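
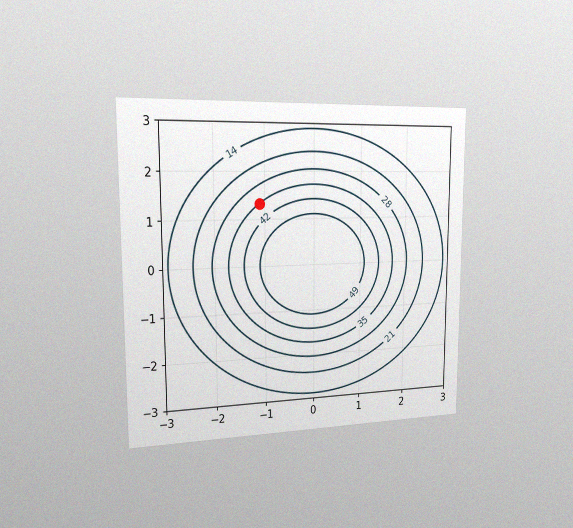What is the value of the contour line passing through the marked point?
35

The chart is viewed slightly from the left, with some photo noise. The marked point sits on the contour labelled 35.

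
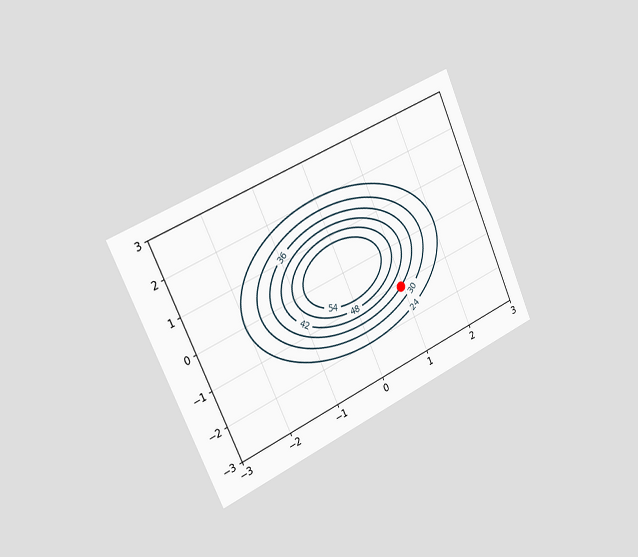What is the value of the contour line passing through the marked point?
The chart is tilted about 24° counter-clockwise and viewed slightly from the left. The marked point sits on the contour labelled 36.

36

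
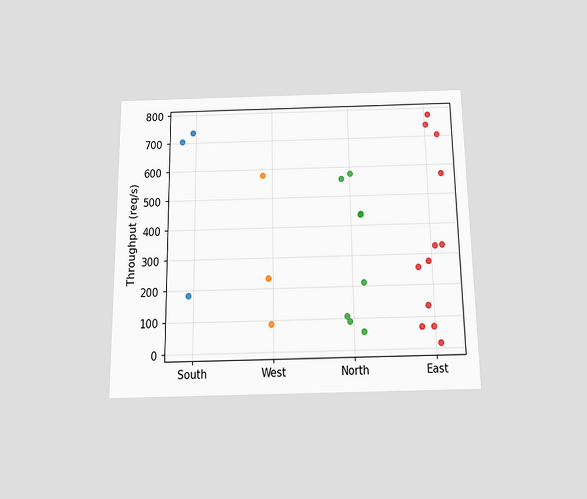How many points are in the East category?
12

The chart is viewed slightly from below. Counting the markers in the East column gives 12.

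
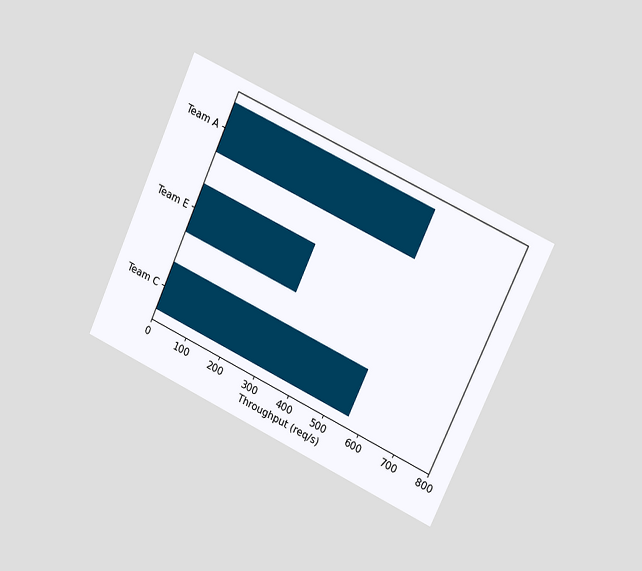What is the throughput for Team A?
560req/s

The chart is tilted about 25° clockwise and viewed slightly from the right. Reading along the chart's x-axis, the Team A bar reaches 560req/s.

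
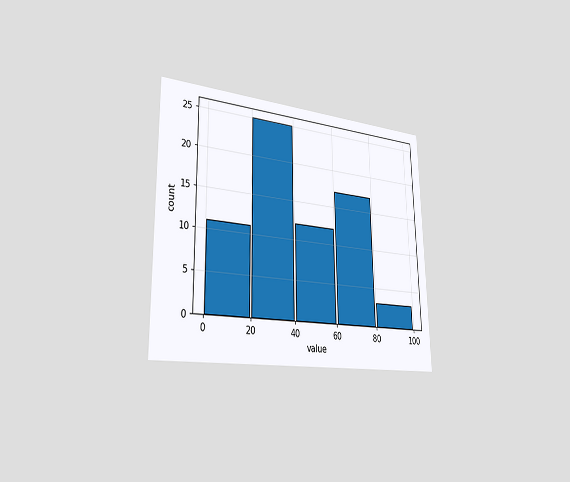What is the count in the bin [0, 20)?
11

The chart is viewed slightly from the left. The [0, 20) bin has height 11.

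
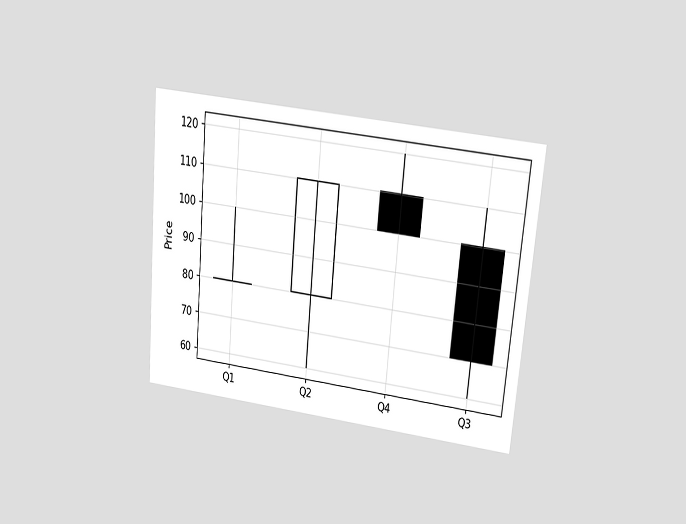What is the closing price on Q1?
80

The chart is tilted about 5° clockwise and viewed slightly from above. The Q1 candle closes at 80.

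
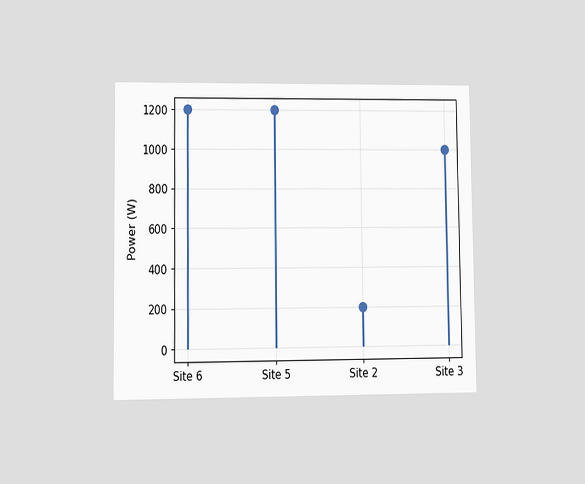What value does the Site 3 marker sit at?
The chart is viewed at a slight angle. The Site 3 marker sits at 1000W.

1000W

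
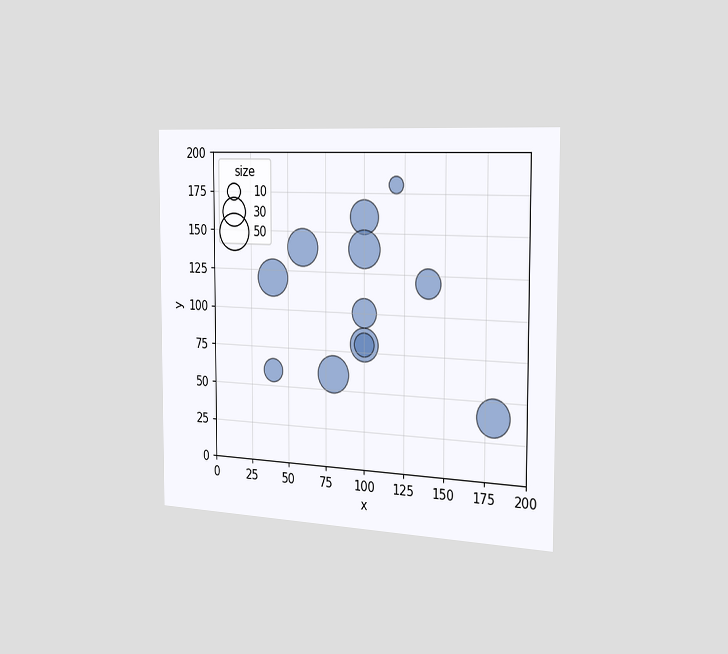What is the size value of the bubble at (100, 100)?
30

The chart is viewed slightly from the right. Matching the bubble at (100, 100) against the size legend gives 30.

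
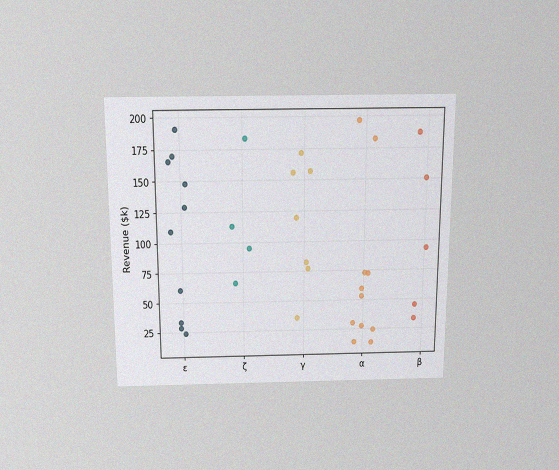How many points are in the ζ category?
4

The chart is viewed slightly from above, with some photo noise. Counting the markers in the ζ column gives 4.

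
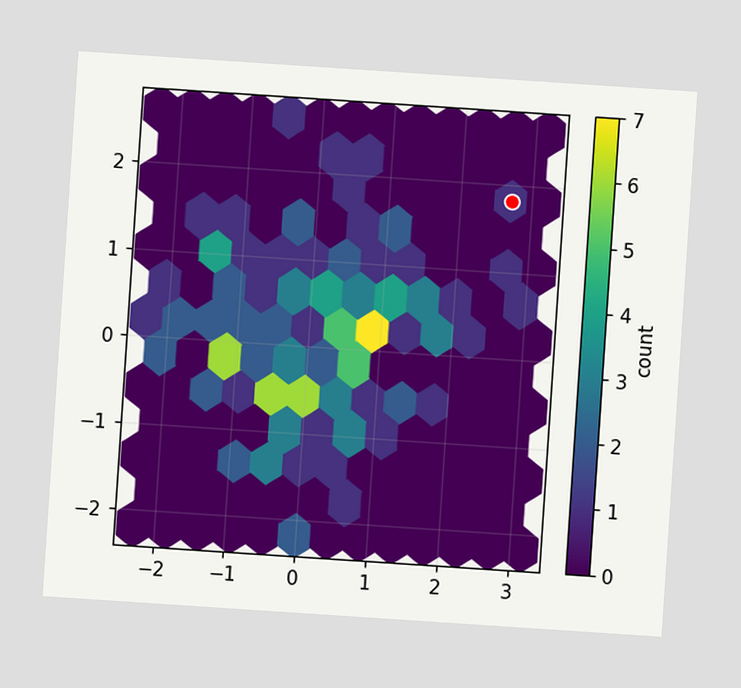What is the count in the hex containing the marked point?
1

The chart is tilted about 4° clockwise. The marked hex reads 1 on the colorbar.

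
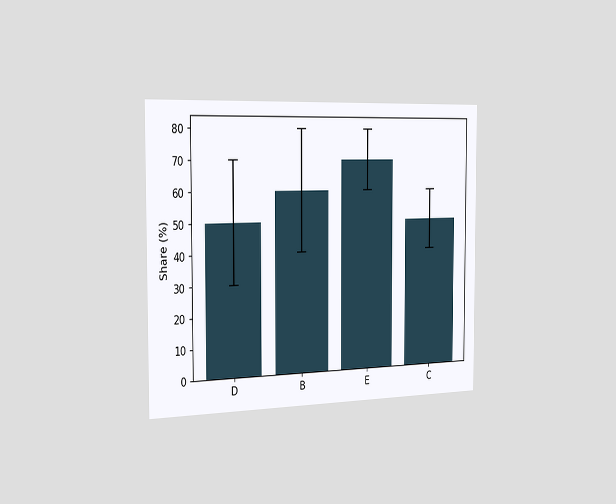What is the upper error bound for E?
80%

The chart is viewed slightly from the left. The E bar's upper whisker reaches 80%.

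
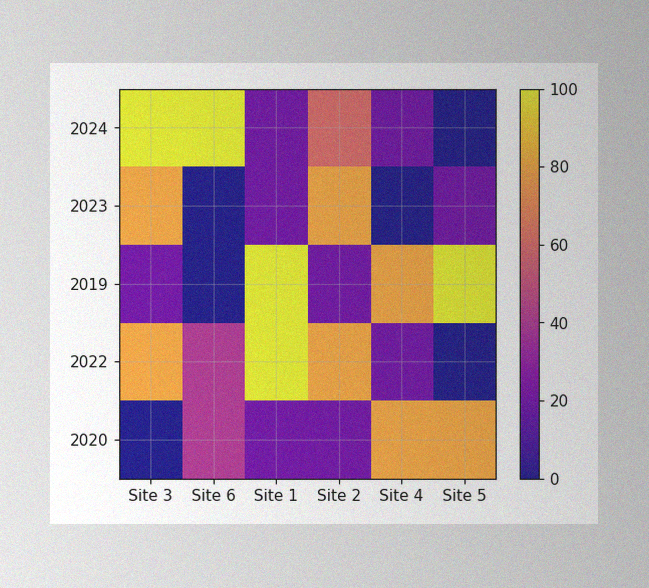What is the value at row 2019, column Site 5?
The image has some photo noise and uneven lighting. Matching cell (2019, Site 5) against the colorbar gives 100.

100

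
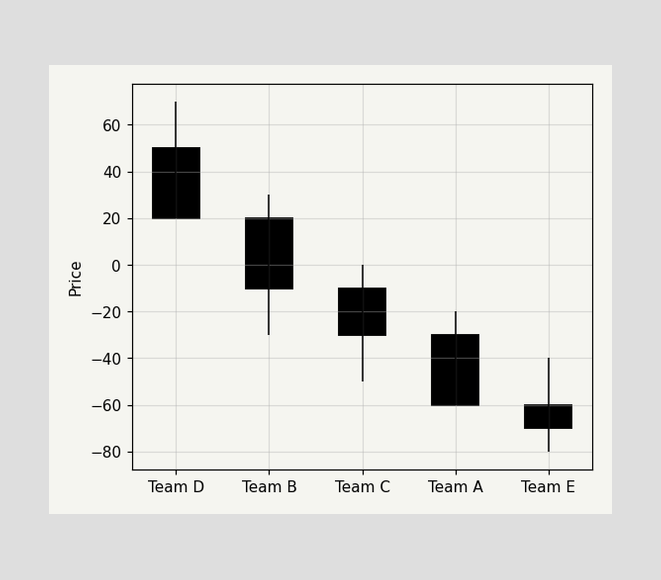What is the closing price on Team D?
20

The Team D candle closes at 20.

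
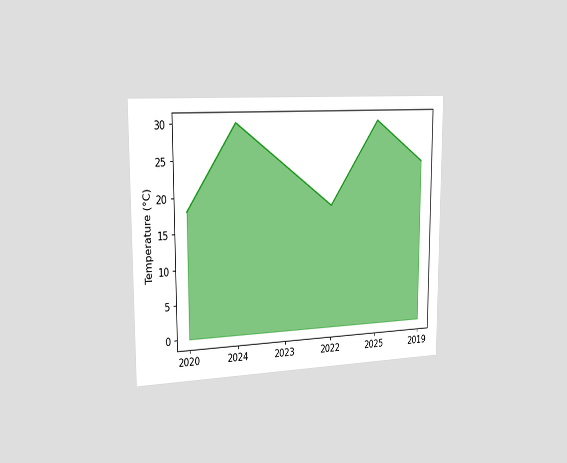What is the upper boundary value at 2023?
The chart is viewed slightly from the left. At 2023 the upper boundary is at 24°C.

24°C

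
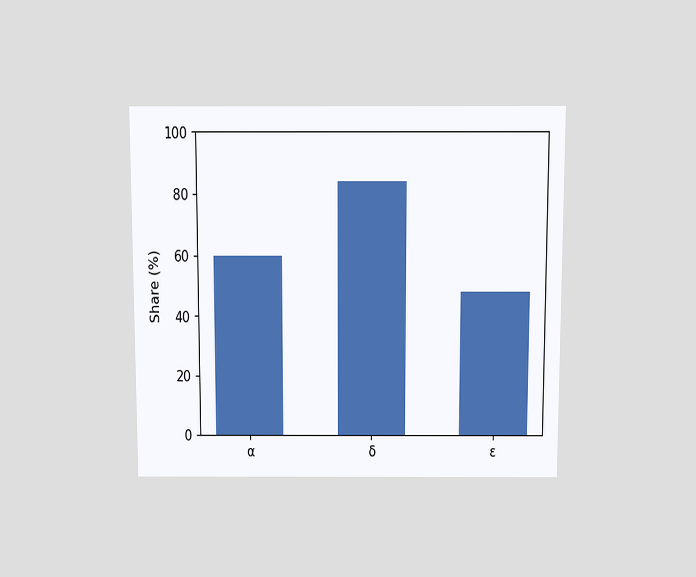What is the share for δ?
84%

The chart is viewed slightly from above. Reading along the chart's y-axis, the δ bar reaches 84%.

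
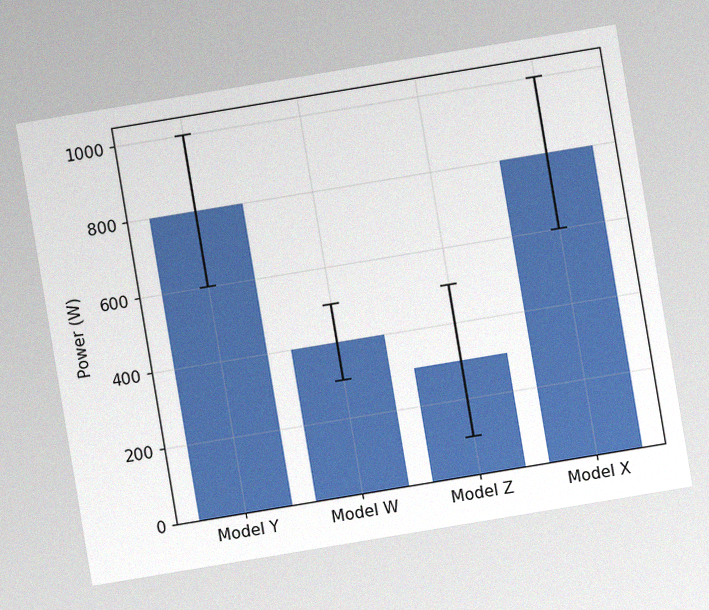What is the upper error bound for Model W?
500W

The chart is tilted about 9° counter-clockwise, with some photo noise. The Model W bar's upper whisker reaches 500W.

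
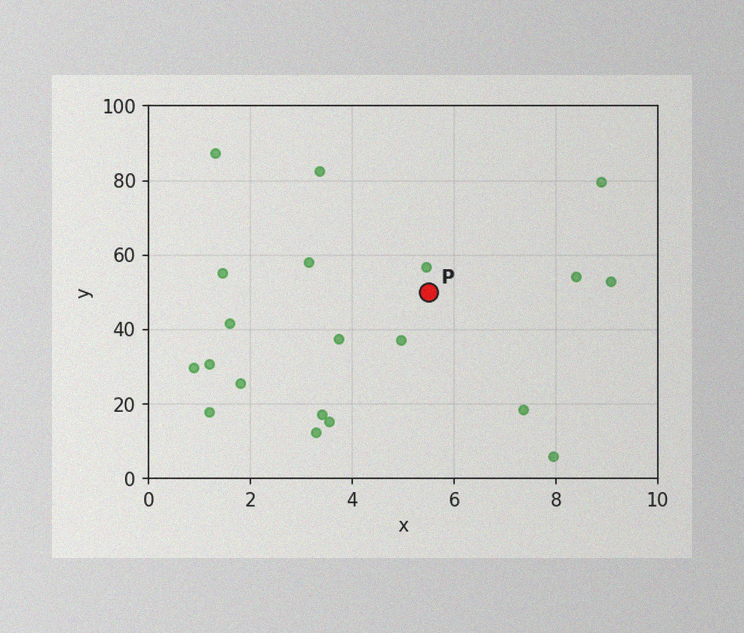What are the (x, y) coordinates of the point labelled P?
(5.5, 50)

The image has some photo noise and uneven lighting. Following the gridlines from P to each axis, P sits at (5.5, 50).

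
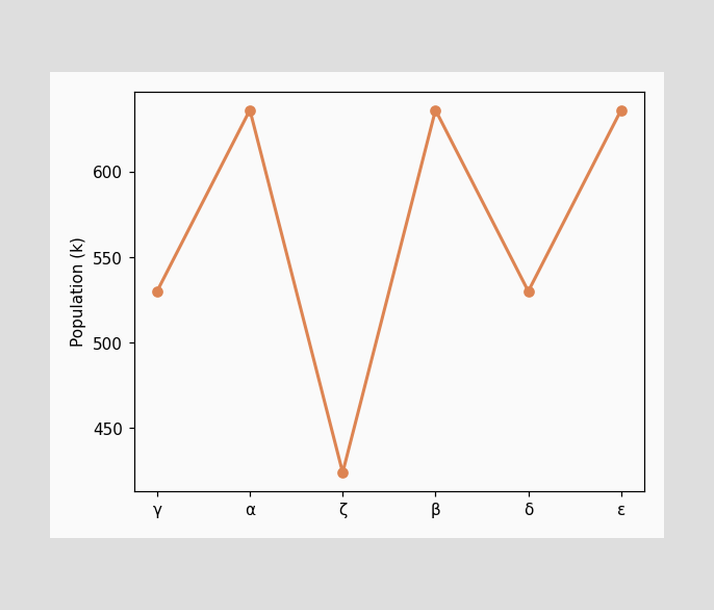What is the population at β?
At β, the line is at 636k.

636k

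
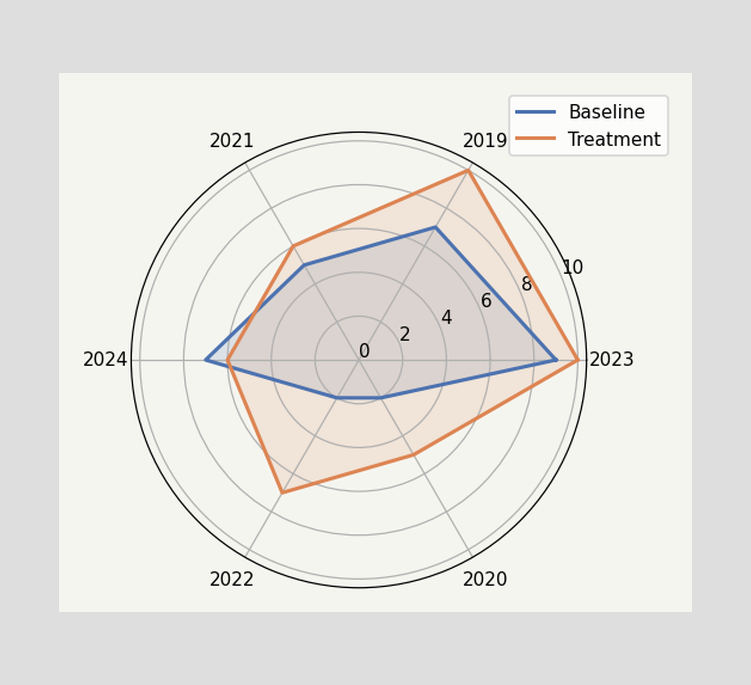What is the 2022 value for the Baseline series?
2

On the 2022 axis, Baseline reaches 2.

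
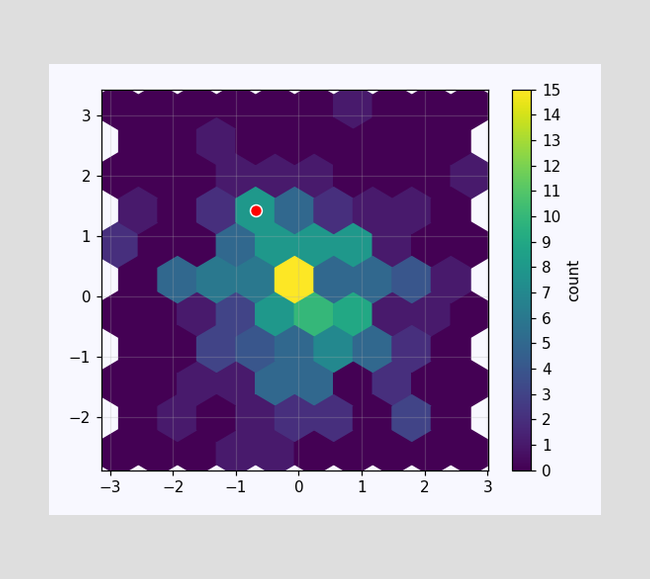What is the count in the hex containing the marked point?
8

The marked hex reads 8 on the colorbar.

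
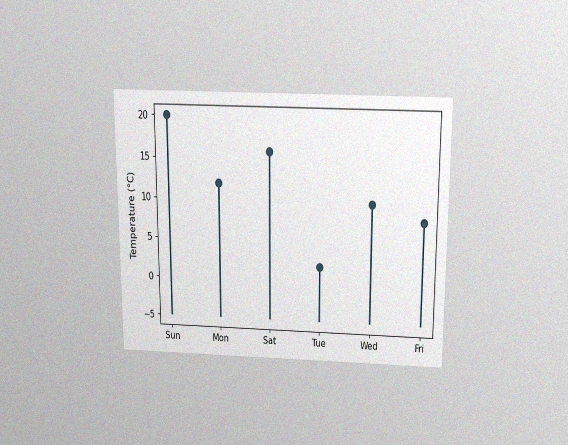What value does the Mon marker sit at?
12°C

The chart is viewed slightly from above, with some photo noise. The Mon marker sits at 12°C.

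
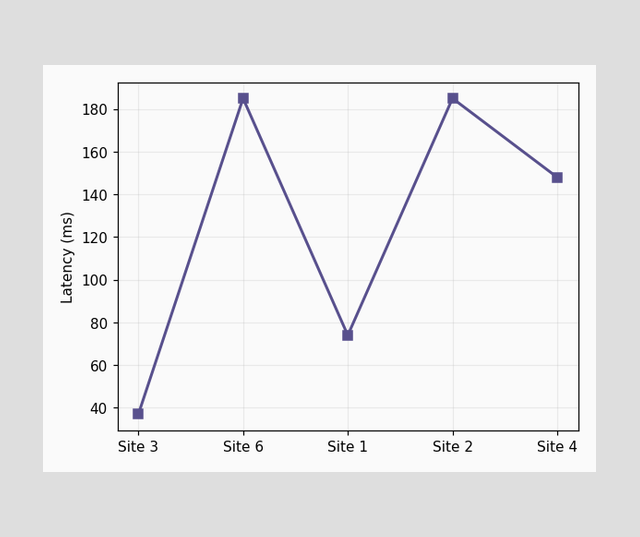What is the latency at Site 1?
At Site 1, the line is at 74ms.

74ms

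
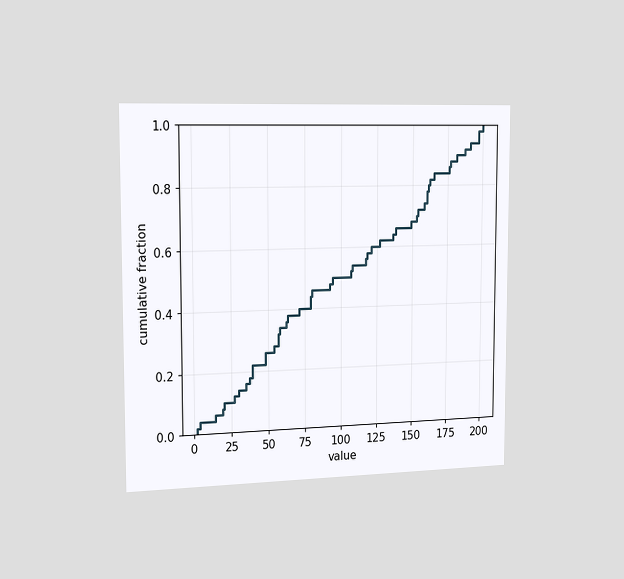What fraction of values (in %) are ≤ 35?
The chart is viewed slightly from the left. At x=35 the ECDF step is at 16%.

16%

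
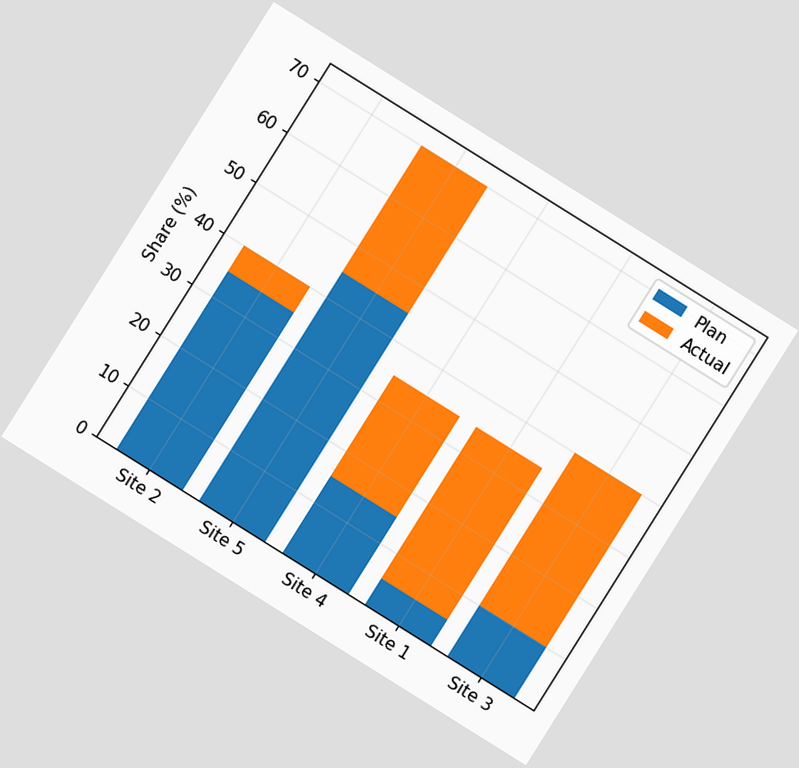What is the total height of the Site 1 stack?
35%

The chart is tilted about 32° clockwise. The Site 1 stack's top reaches 35% on the y-axis.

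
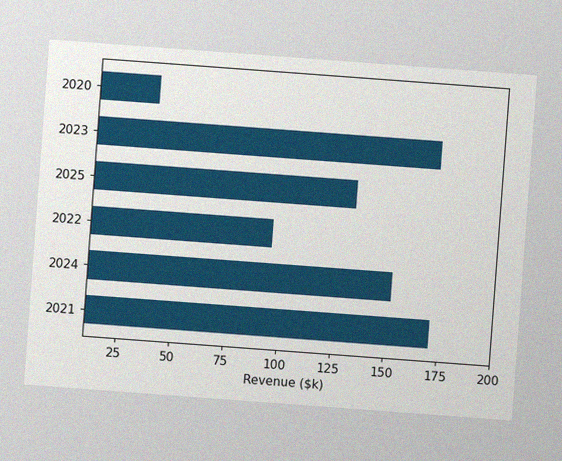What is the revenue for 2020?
$38k

The chart is tilted about 4° clockwise, with some photo noise. Reading along the chart's x-axis, the 2020 bar reaches $38k.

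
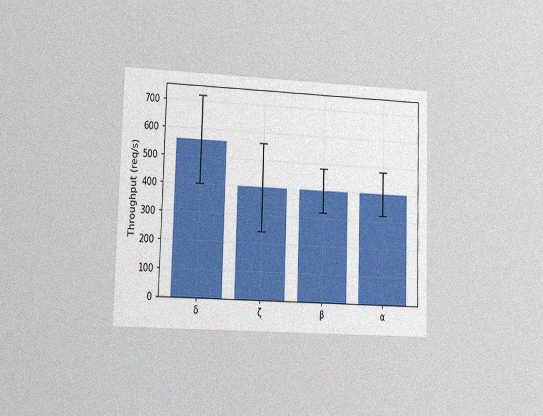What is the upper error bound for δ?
The chart is viewed at a slight angle, with some photo noise. The δ bar's upper whisker reaches 720req/s.

720req/s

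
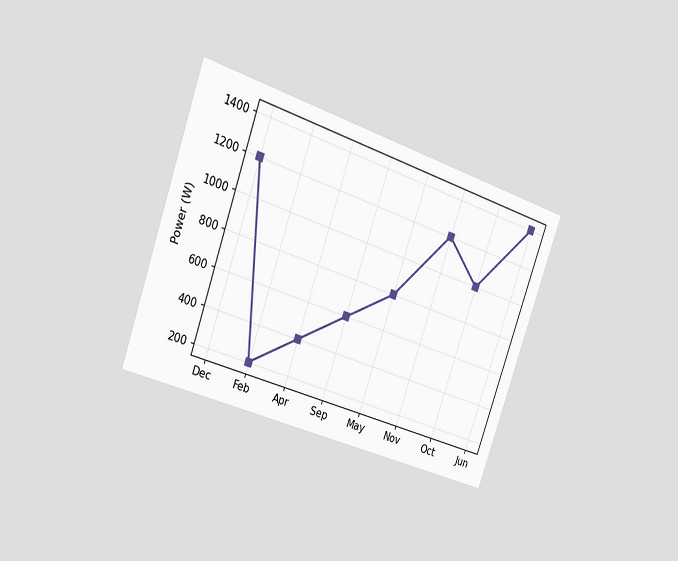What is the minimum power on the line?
200W

The chart is tilted about 19° clockwise and viewed slightly from the left. The lowest point is at Feb, and reading across to the y-axis gives 200W.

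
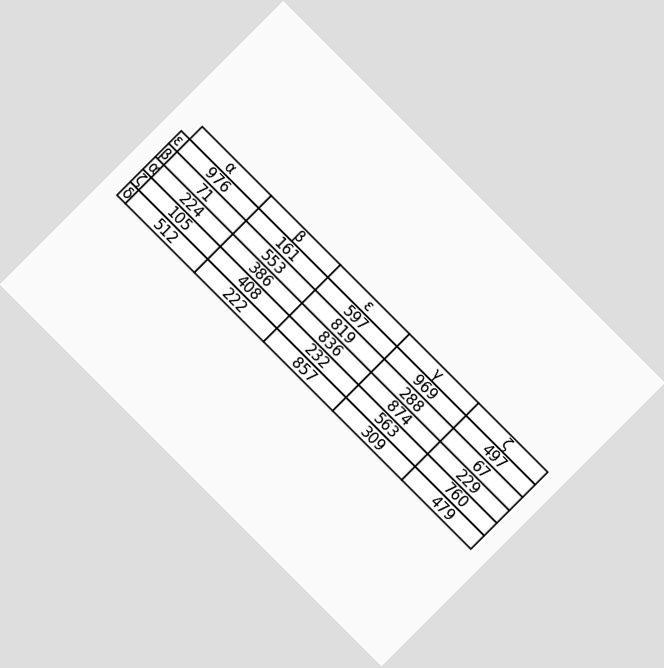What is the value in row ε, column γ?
969

The chart is tilted about 45° clockwise. The (ε, γ) cell reads 969.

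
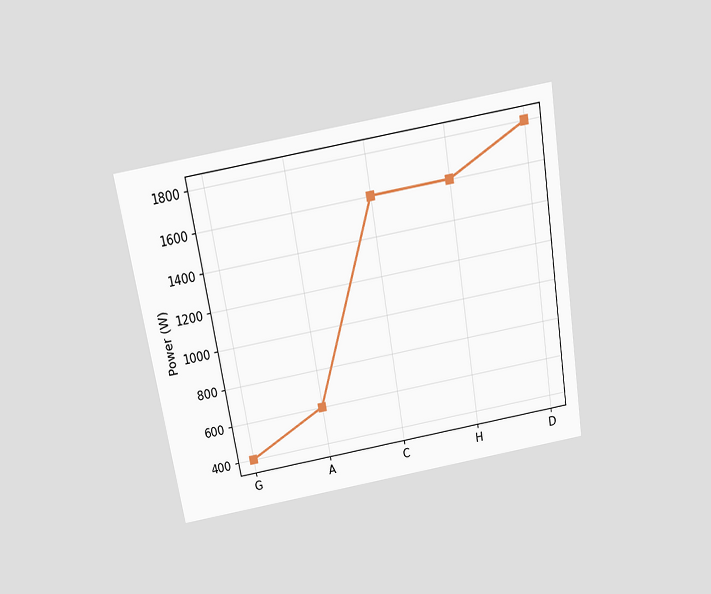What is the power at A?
The chart is tilted about 9° counter-clockwise and viewed slightly from above. At A, the line is at 600W.

600W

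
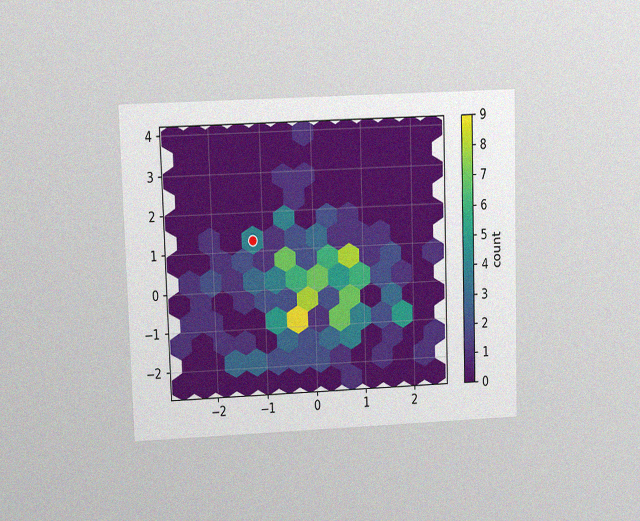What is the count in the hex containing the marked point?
4

The chart is viewed at a slight angle, with some photo noise. The marked hex reads 4 on the colorbar.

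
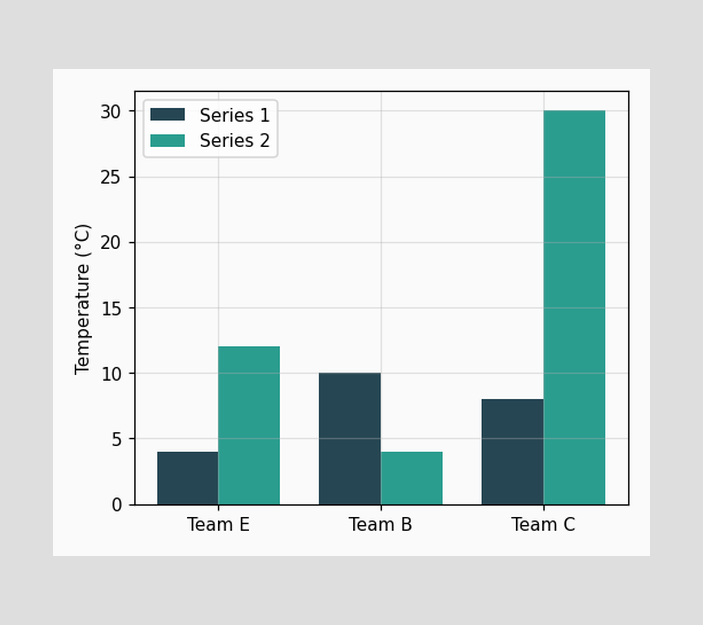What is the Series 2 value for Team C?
30°C

The Series 2 bar at Team C reaches 30°C on the y-axis.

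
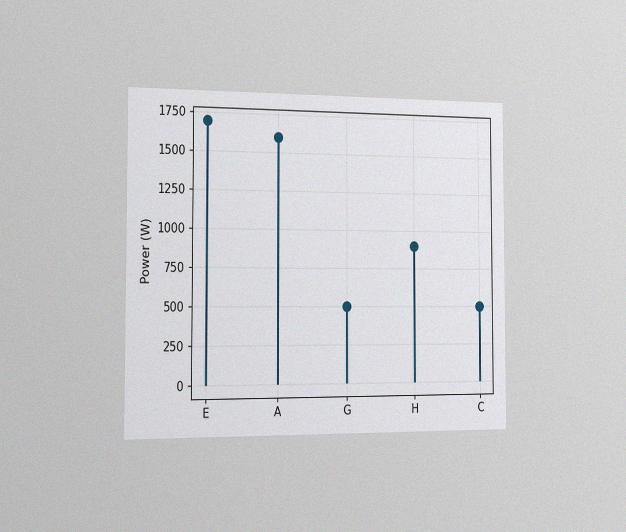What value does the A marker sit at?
1600W

The chart is viewed slightly from the left, with some photo noise. The A marker sits at 1600W.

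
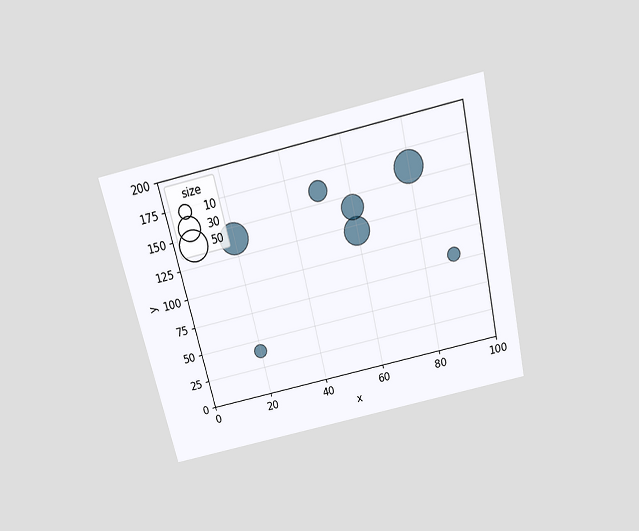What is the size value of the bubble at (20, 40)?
The chart is tilted about 13° counter-clockwise and viewed slightly from above. Matching the bubble at (20, 40) against the size legend gives 10.

10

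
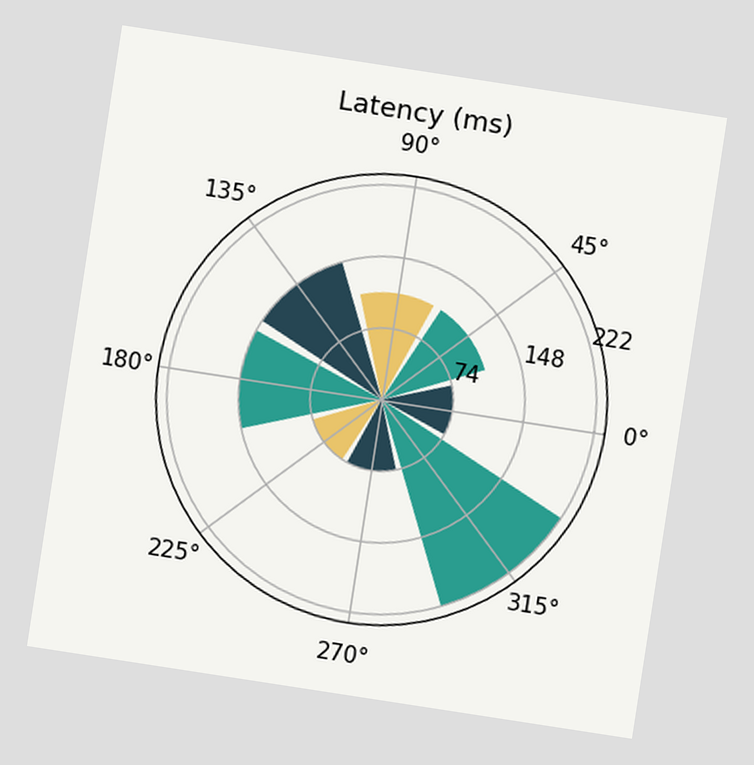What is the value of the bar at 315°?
The chart is tilted about 9° clockwise. The bar at 315° reaches 222ms on the radial axis.

222ms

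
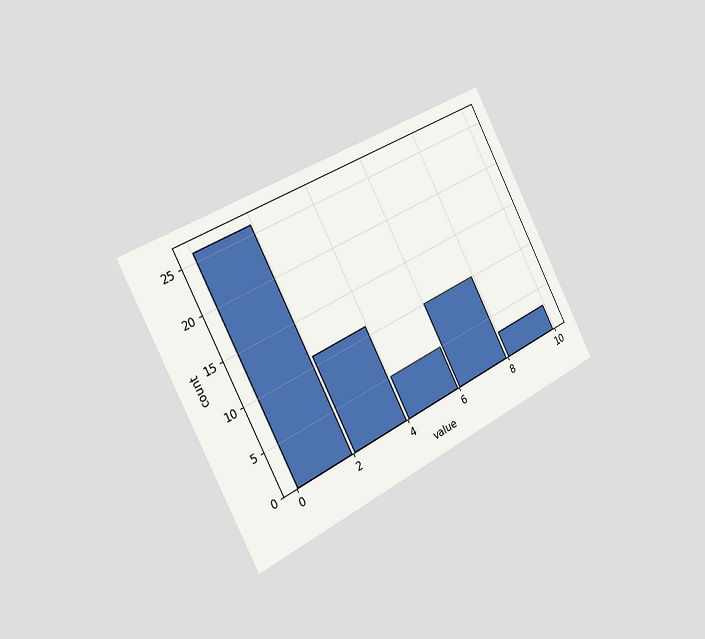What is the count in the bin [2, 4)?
11

The chart is tilted about 27° counter-clockwise and viewed slightly from the left. The [2, 4) bin has height 11.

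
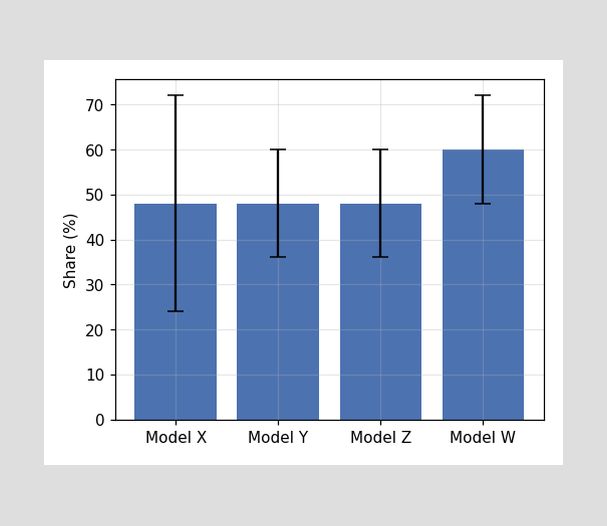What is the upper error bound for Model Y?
The Model Y bar's upper whisker reaches 60%.

60%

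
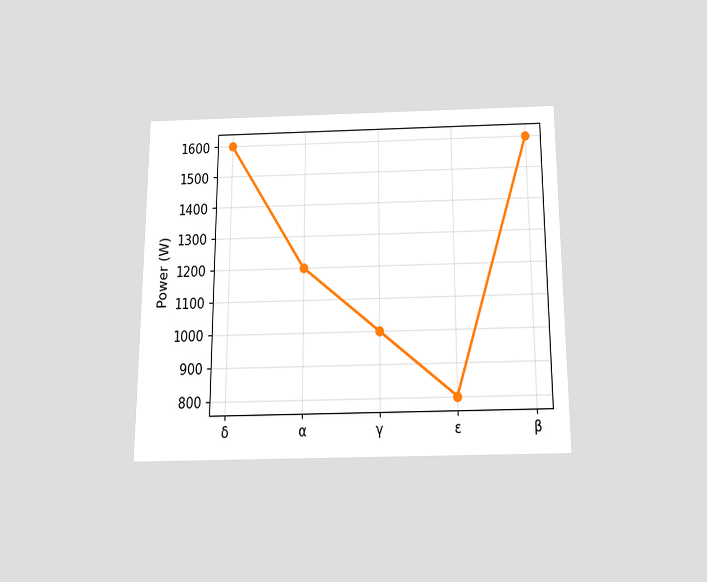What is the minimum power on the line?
The chart is viewed slightly from below. The lowest point is at ε, and reading across to the y-axis gives 800W.

800W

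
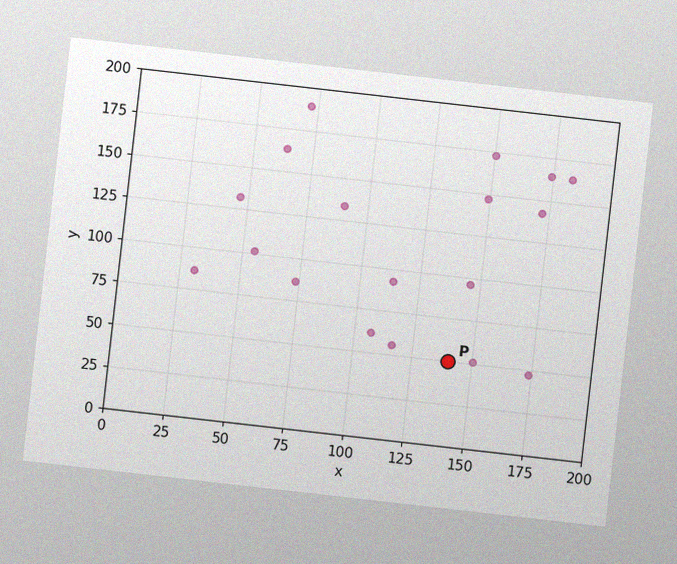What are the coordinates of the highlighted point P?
The chart is tilted about 6° clockwise, with some photo noise. Following the gridlines from P to each axis, P sits at (140, 50).

(140, 50)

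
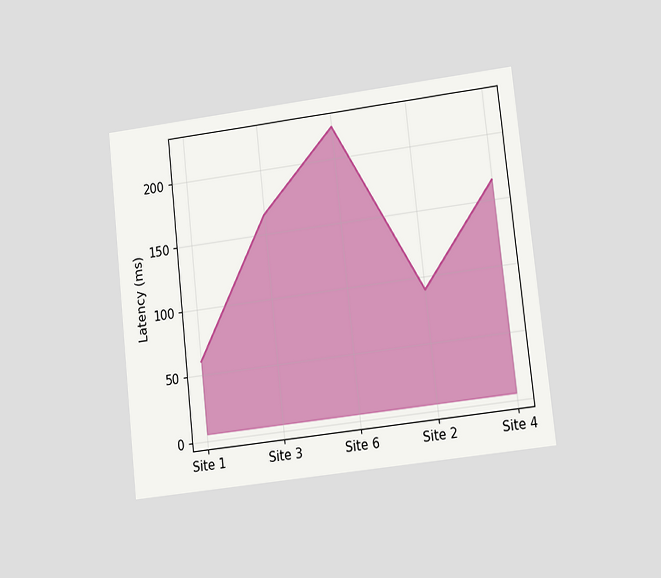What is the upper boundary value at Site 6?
225ms

The chart is tilted about 6° counter-clockwise and viewed at a slight angle. At Site 6 the upper boundary is at 225ms.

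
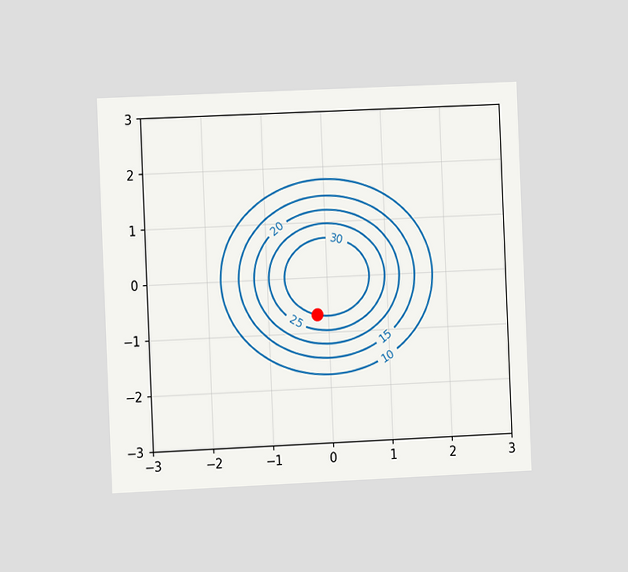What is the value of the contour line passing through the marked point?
30

The chart is tilted about 2° counter-clockwise and viewed at a slight angle. The marked point sits on the contour labelled 30.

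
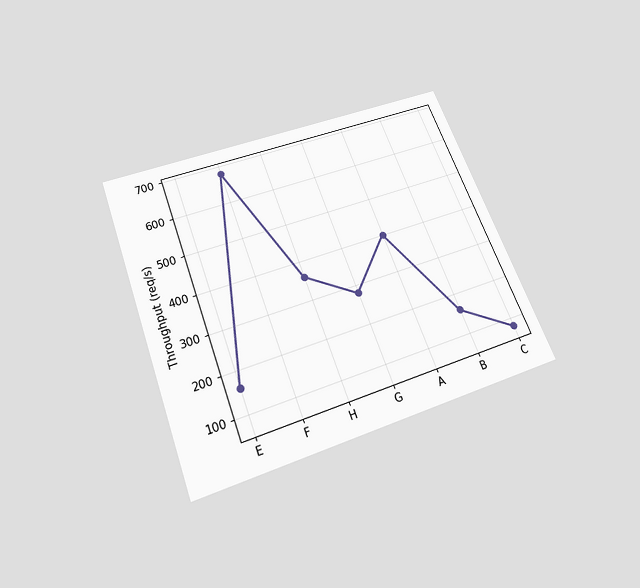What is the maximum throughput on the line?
The chart is tilted about 21° counter-clockwise and viewed slightly from below. The highest point is at F, and reading across to the y-axis gives 680req/s.

680req/s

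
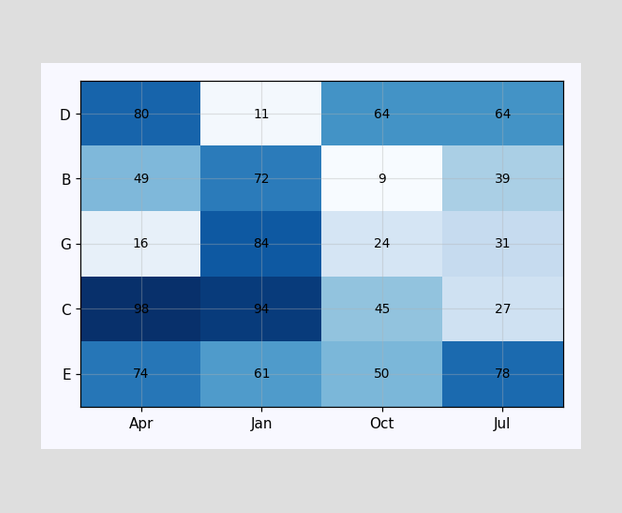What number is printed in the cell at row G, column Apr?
16

The (G, Apr) cell reads 16.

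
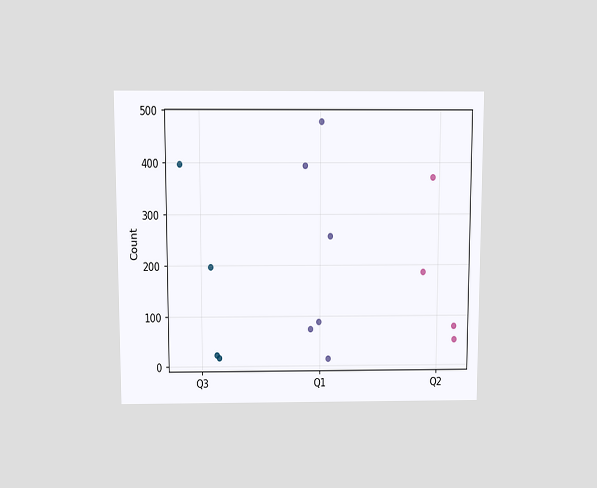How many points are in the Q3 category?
4

The chart is viewed slightly from above. Counting the markers in the Q3 column gives 4.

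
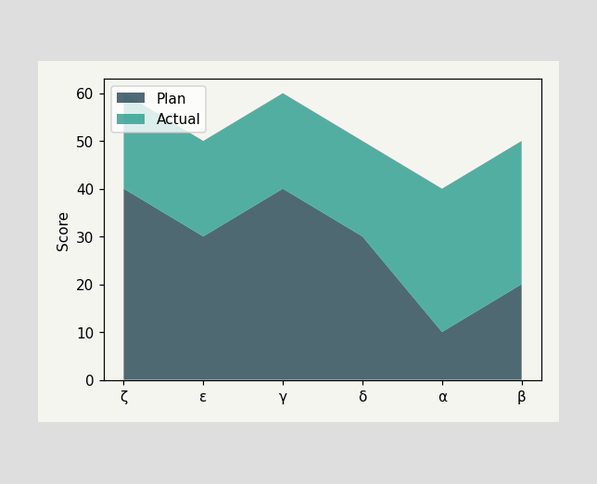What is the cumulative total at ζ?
The stacked total at ζ reaches 60.

60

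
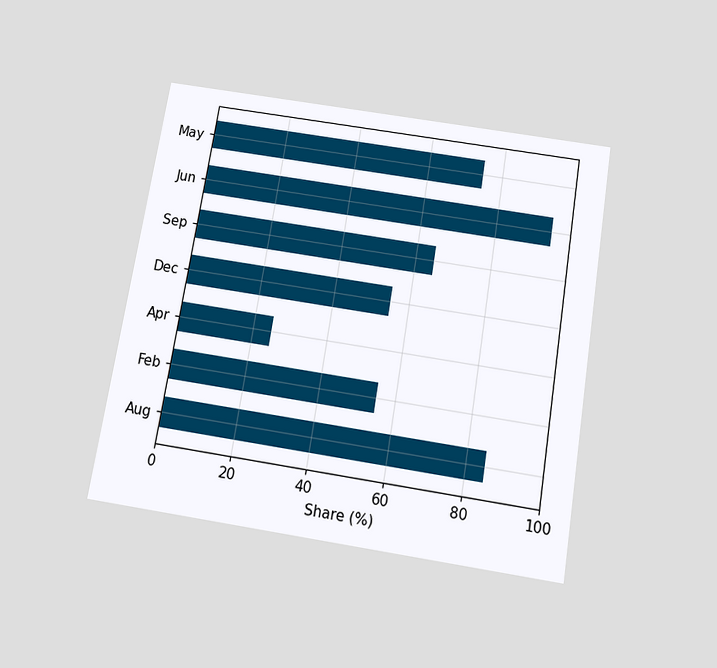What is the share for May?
The chart is tilted about 9° clockwise and viewed slightly from below. Reading along the chart's x-axis, the May bar reaches 75%.

75%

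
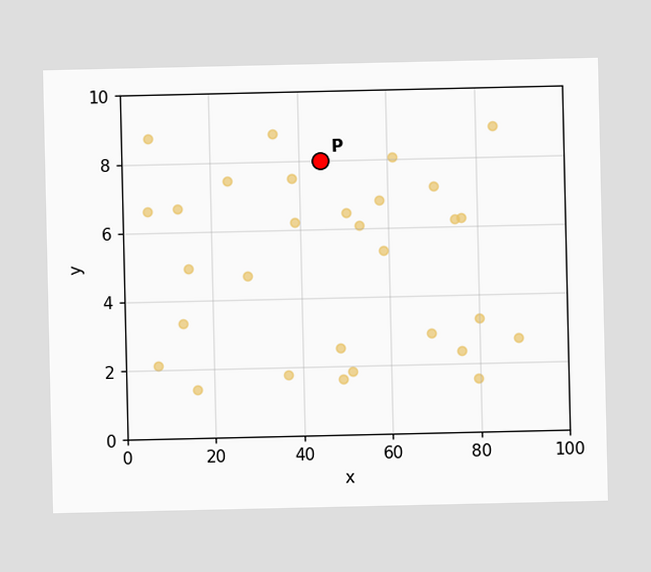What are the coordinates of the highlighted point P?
(45, 8)

Following the gridlines from P to each axis, P sits at (45, 8).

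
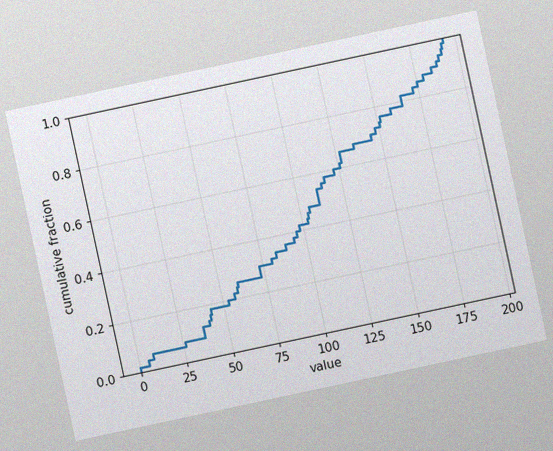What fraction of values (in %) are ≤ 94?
38%

The chart is tilted about 12° counter-clockwise, with some photo noise. At x=94 the ECDF step is at 38%.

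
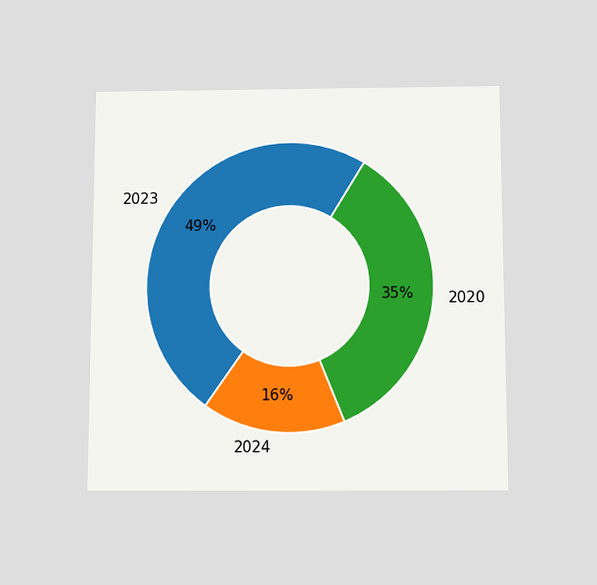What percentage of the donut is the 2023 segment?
The chart is viewed slightly from below. The 2023 segment takes up 49% of the ring.

49%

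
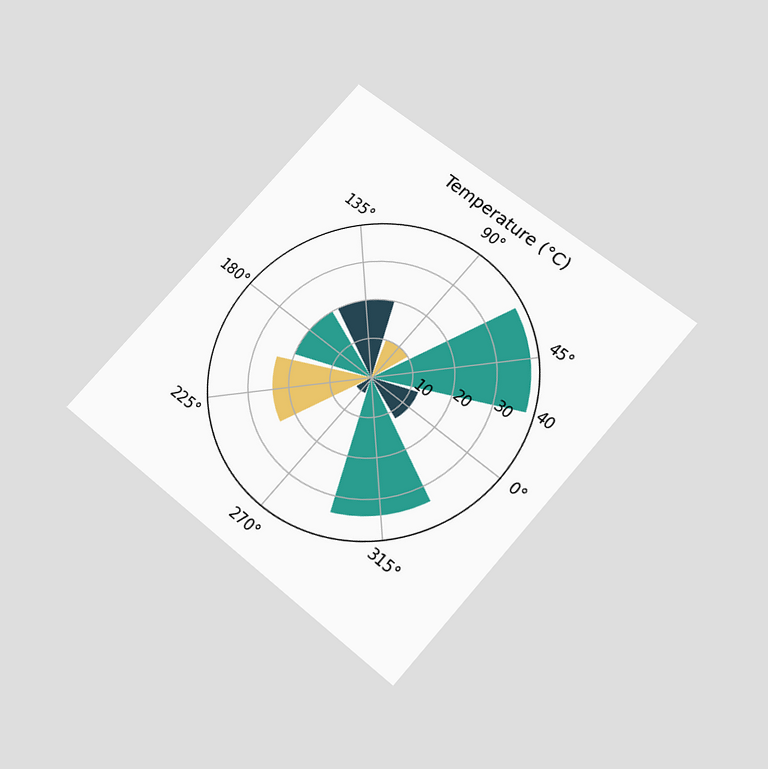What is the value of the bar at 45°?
The chart is tilted about 41° clockwise and viewed slightly from below. The bar at 45° reaches 38°C on the radial axis.

38°C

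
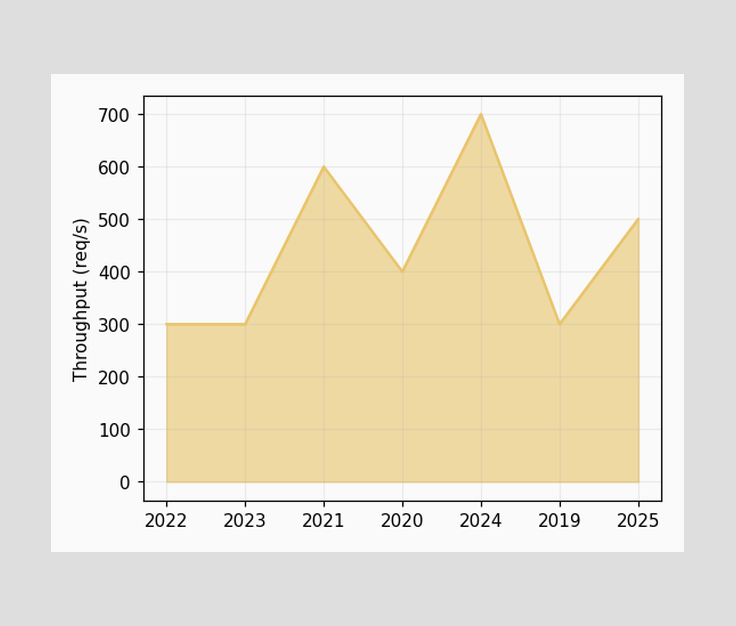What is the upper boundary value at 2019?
At 2019 the upper boundary is at 300req/s.

300req/s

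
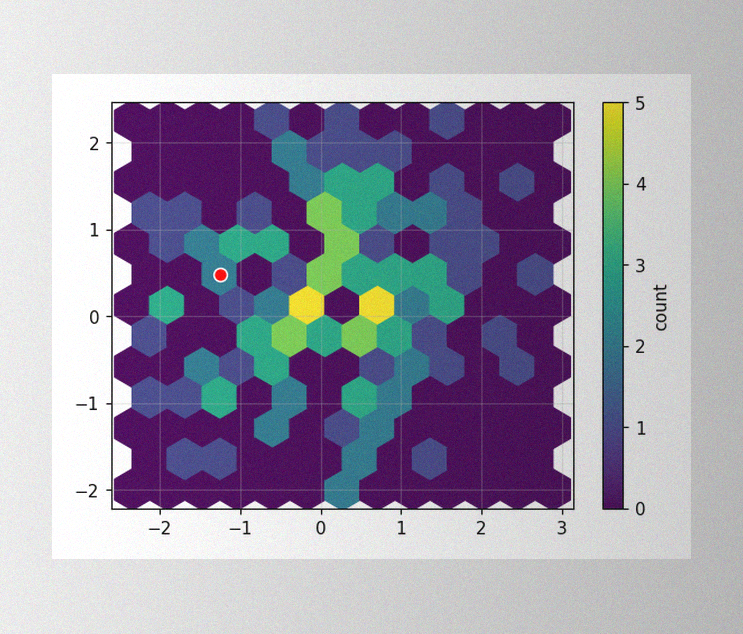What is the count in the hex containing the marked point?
2

The image has some photo noise and uneven lighting. The marked hex reads 2 on the colorbar.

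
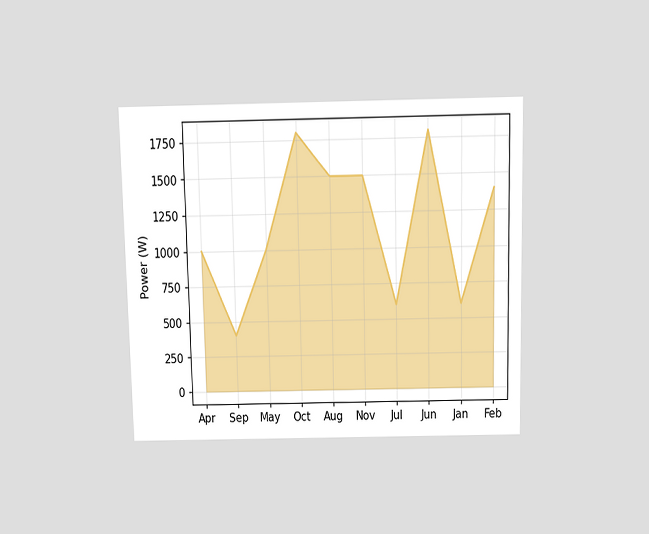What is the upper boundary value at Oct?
1800W

The chart is viewed slightly from above. At Oct the upper boundary is at 1800W.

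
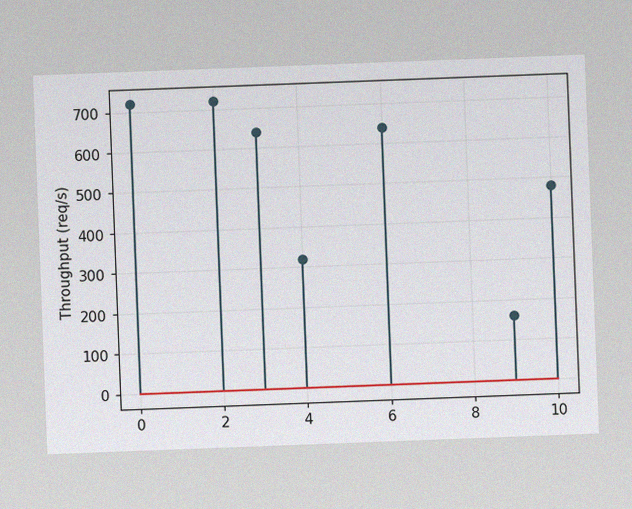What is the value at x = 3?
640req/s

The chart is tilted about 2° counter-clockwise, with some photo noise. The stem at x=3 reaches 640req/s.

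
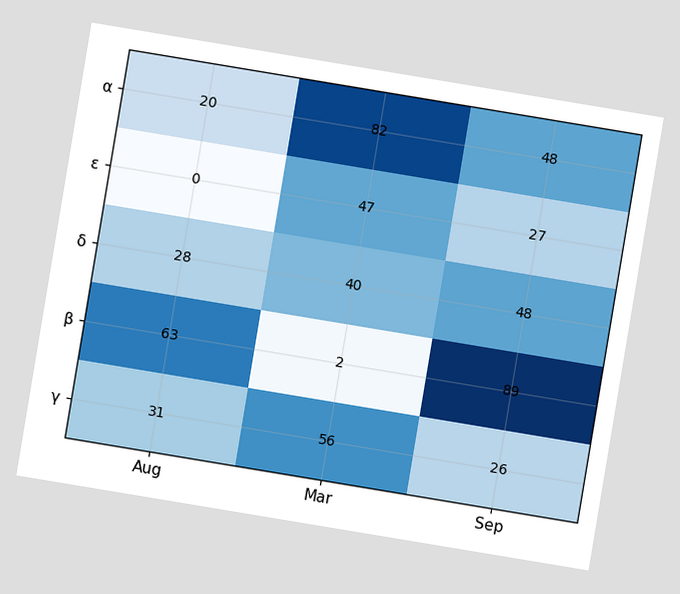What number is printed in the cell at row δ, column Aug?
28

The chart is tilted about 9° clockwise. The (δ, Aug) cell reads 28.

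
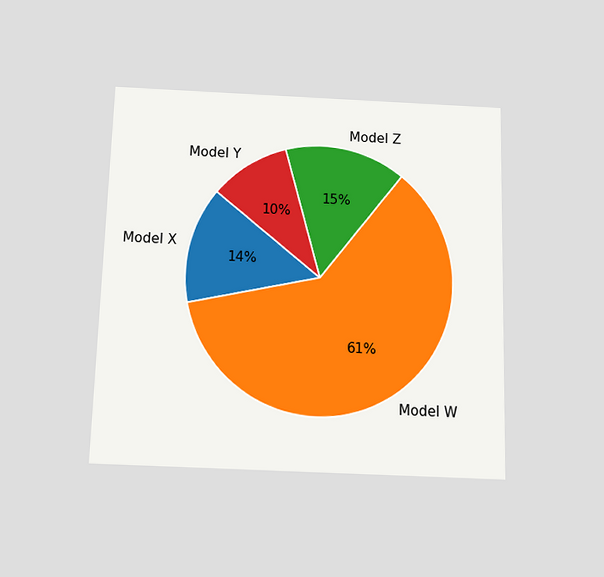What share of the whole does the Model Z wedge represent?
The chart is viewed slightly from below. The Model Z slice takes up 15% of the pie.

15%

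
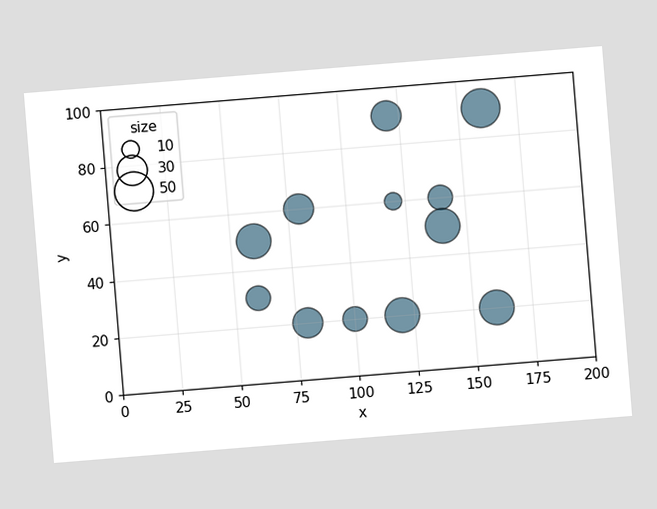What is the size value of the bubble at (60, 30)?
20

The chart is tilted about 5° counter-clockwise. Matching the bubble at (60, 30) against the size legend gives 20.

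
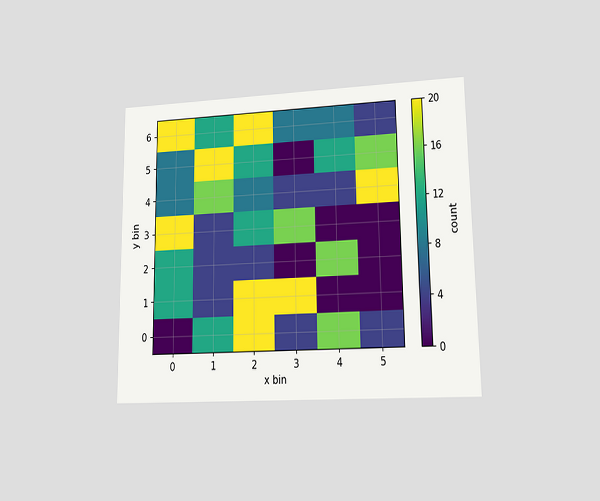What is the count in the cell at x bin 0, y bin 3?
20

The chart is viewed at a slight angle. Matching the cell (0, 3) against the colorbar gives 20.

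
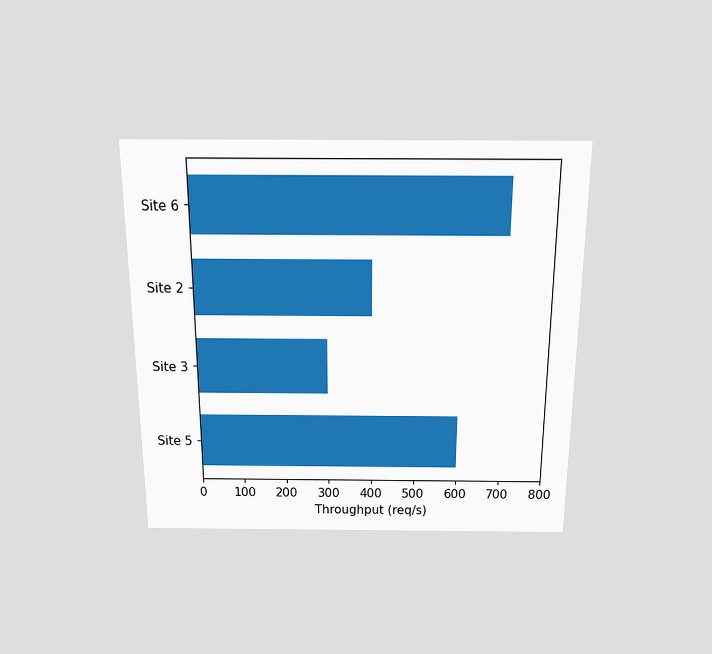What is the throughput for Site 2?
400req/s

The chart is viewed slightly from above. Reading along the chart's x-axis, the Site 2 bar reaches 400req/s.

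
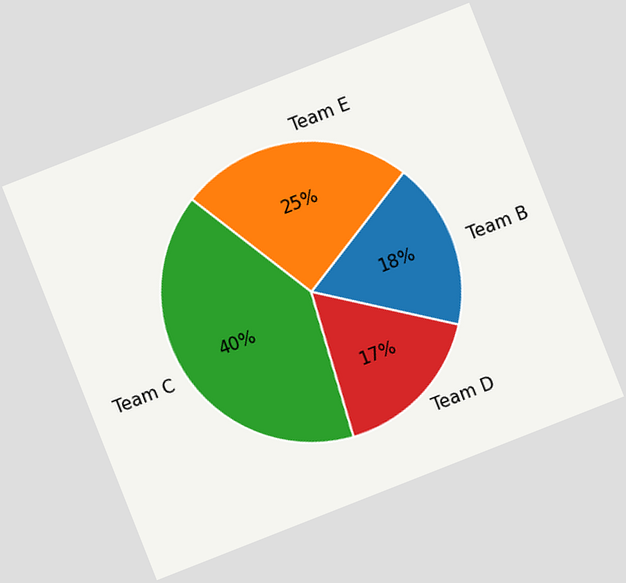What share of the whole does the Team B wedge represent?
The chart is tilted about 21° counter-clockwise. The Team B slice takes up 18% of the pie.

18%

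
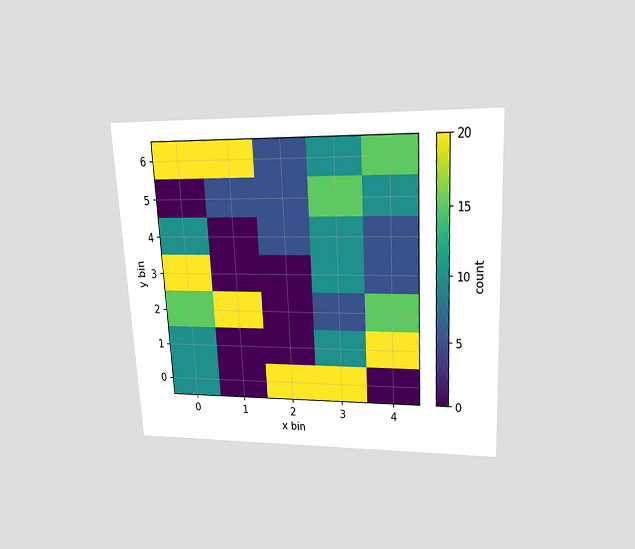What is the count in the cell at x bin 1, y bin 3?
0

The chart is tilted about 3° counter-clockwise and viewed slightly from above. Matching the cell (1, 3) against the colorbar gives 0.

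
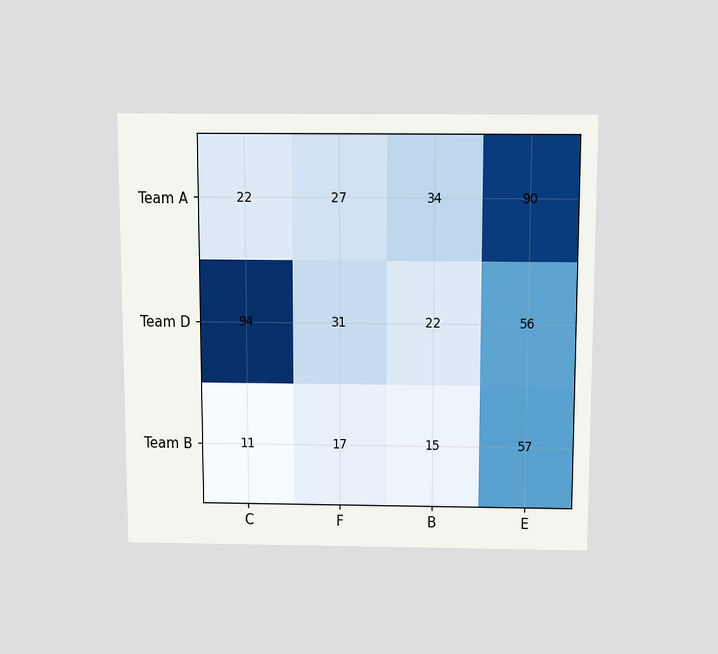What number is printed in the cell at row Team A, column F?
27

The chart is viewed slightly from above. The (Team A, F) cell reads 27.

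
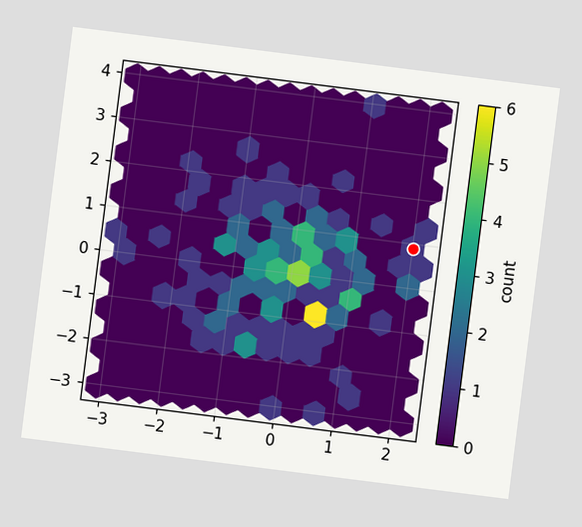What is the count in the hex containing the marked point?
1

The chart is tilted about 7° clockwise. The marked hex reads 1 on the colorbar.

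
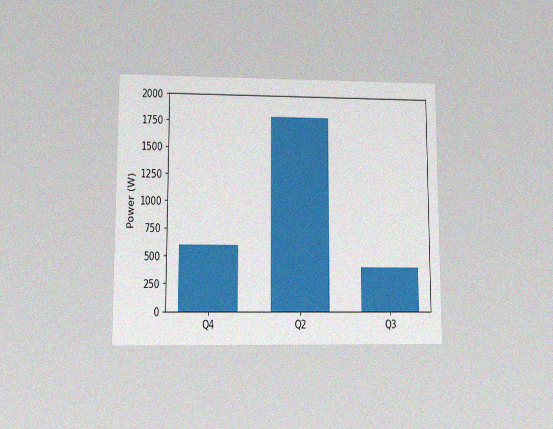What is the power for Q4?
600W

The chart is viewed at a slight angle, with some photo noise. Reading along the chart's y-axis, the Q4 bar reaches 600W.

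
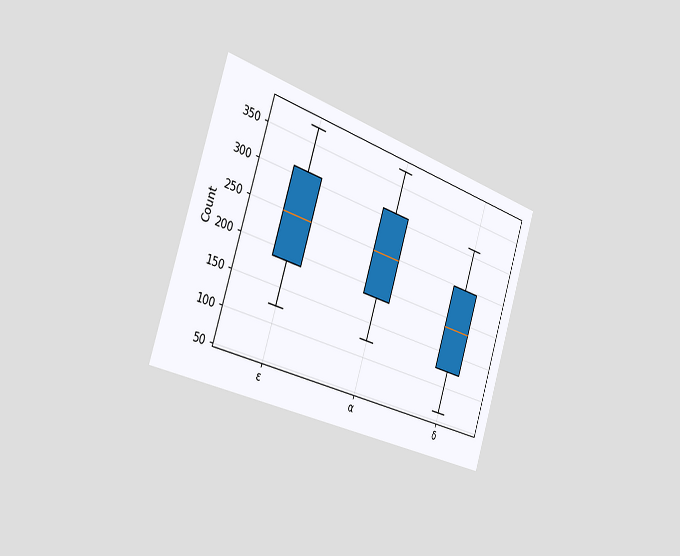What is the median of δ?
186

The chart is tilted about 18° clockwise and viewed slightly from the left. The median line in the δ box sits at 186.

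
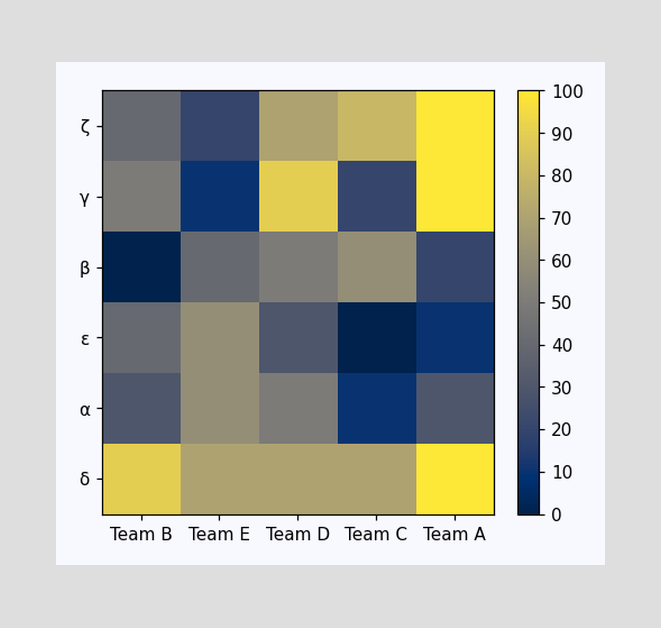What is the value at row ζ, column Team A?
100

Matching cell (ζ, Team A) against the colorbar gives 100.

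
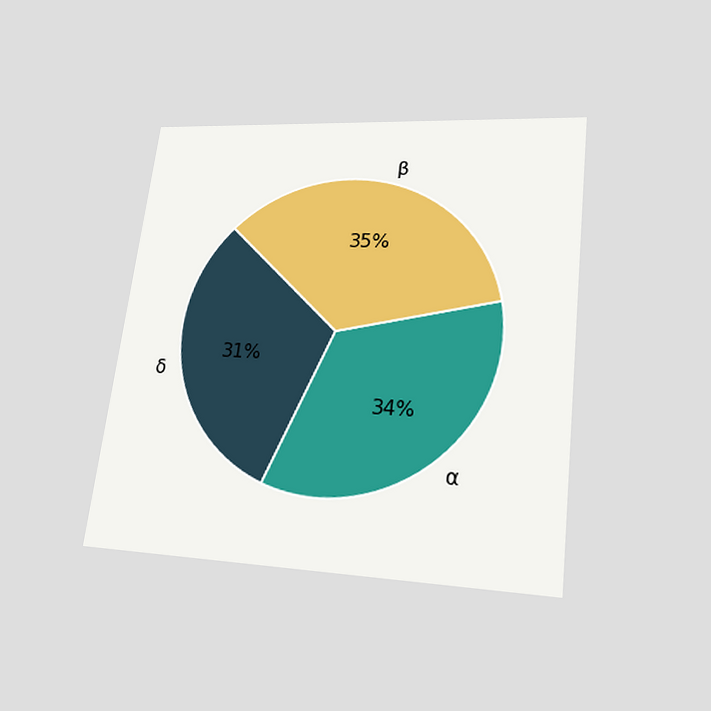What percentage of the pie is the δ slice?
The chart is tilted about 7° clockwise and viewed slightly from below. The δ slice takes up 31% of the pie.

31%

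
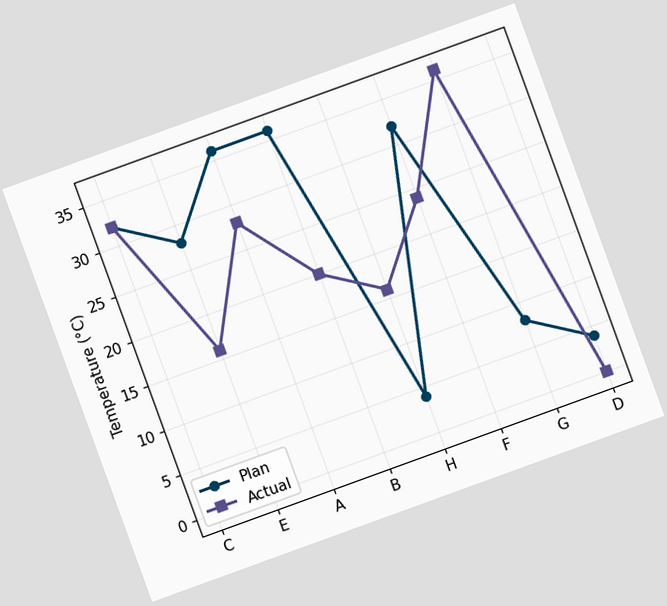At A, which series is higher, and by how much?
Plan, by 8°C

The chart is tilted about 20° counter-clockwise. At A, Plan sits above the other line by 8°C.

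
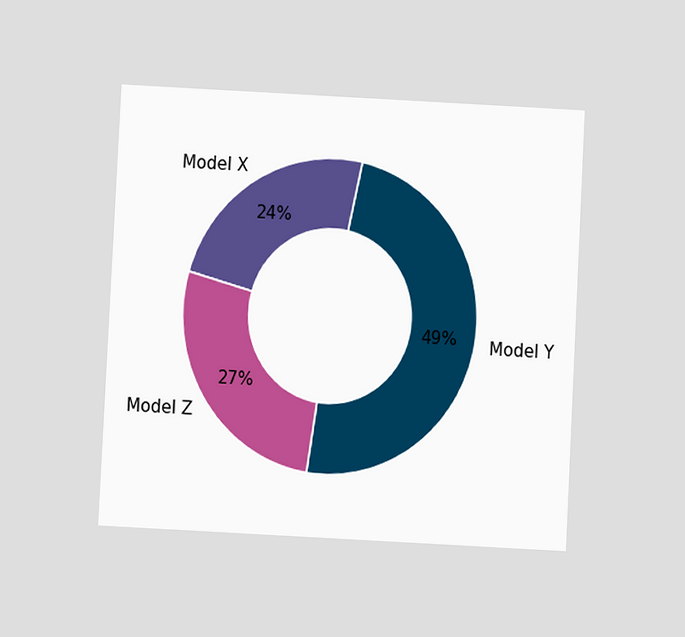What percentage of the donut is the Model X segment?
24%

The chart is tilted about 3° clockwise and viewed at a slight angle. The Model X segment takes up 24% of the ring.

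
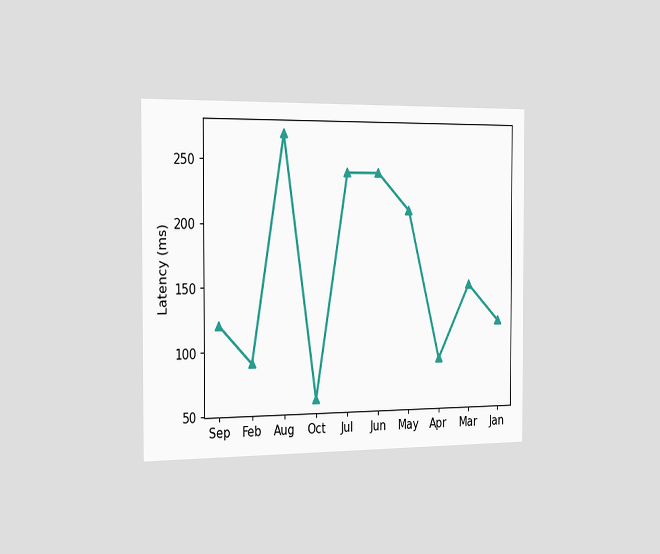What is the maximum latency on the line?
270ms

The chart is viewed slightly from the left. The highest point is at Aug, and reading across to the y-axis gives 270ms.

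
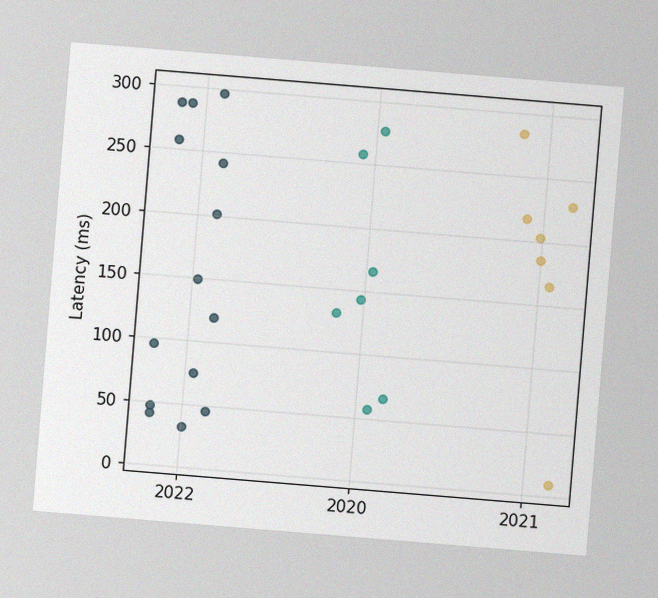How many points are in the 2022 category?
The chart is tilted about 5° clockwise, with some photo noise. Counting the markers in the 2022 column gives 14.

14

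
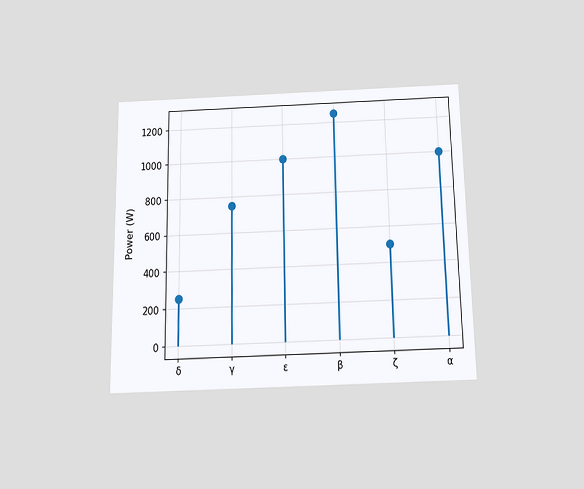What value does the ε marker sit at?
The chart is viewed slightly from below. The ε marker sits at 1000W.

1000W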